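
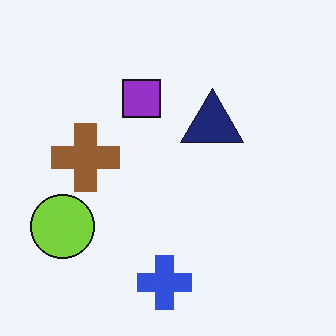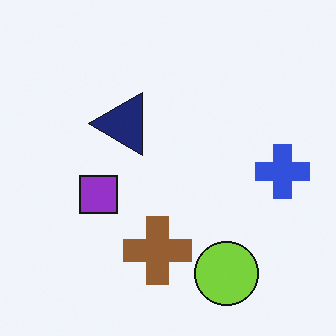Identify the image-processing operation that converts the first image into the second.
It was rotated 90° counter-clockwise.

The lime circle sits in the bottom-left of the first image and the bottom-right of the second — consistent with a whole-image 90° counter-clockwise rotation.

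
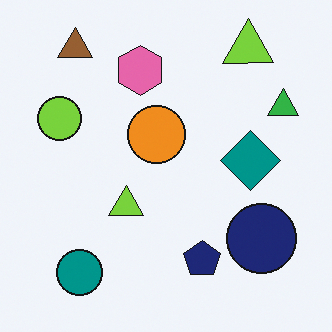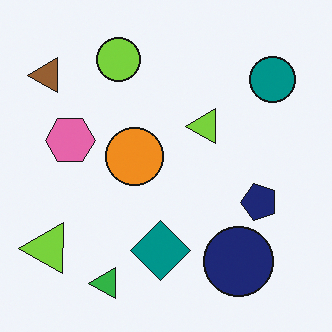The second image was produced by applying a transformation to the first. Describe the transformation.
The transformation is: transposed (reflected across the top-left ↔ bottom-right diagonal).

Shapes have swapped their row and column positions — what was in the top-right is now in the bottom-left — a diagonal reflection.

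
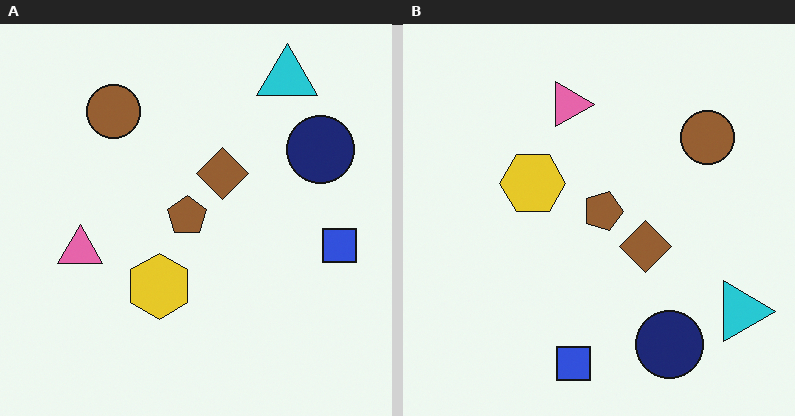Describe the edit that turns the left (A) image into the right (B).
The transformation is: rotated 90° clockwise.

The cyan triangle sits in the top-right of the left (A) image and the bottom-right of the right (B) — consistent with a whole-image 90° clockwise rotation.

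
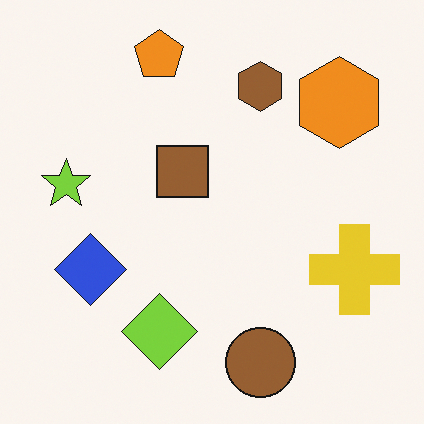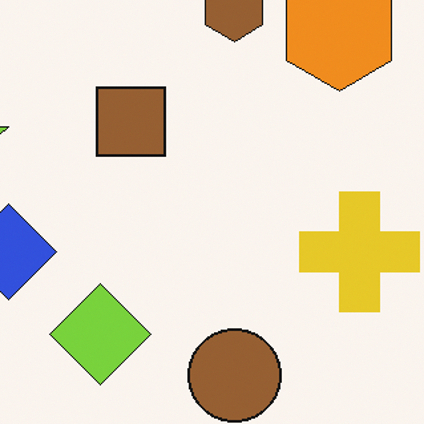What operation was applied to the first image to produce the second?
The image was cropped to a modestly smaller region and rescaled.

The visible shapes are larger and the field of view is narrower; shapes near the original edges may be partly or wholly outside the frame — a crop-and-rescale.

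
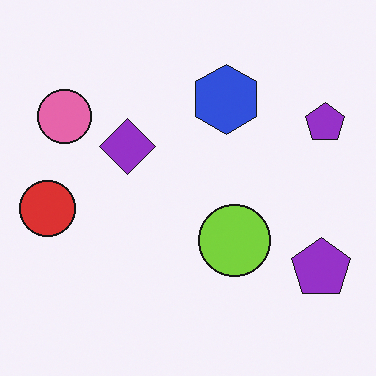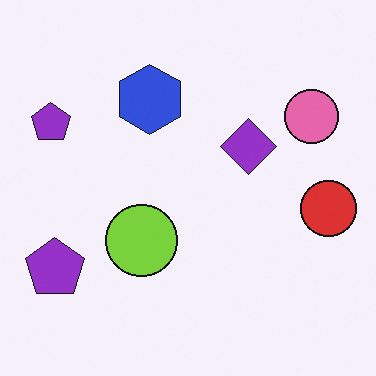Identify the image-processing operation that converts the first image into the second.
It was flipped horizontally (left ↔ right).

The red circle is in the left of the first image and the right of the second — shapes on opposite sides of the vertical midline have swapped in a mirror flip.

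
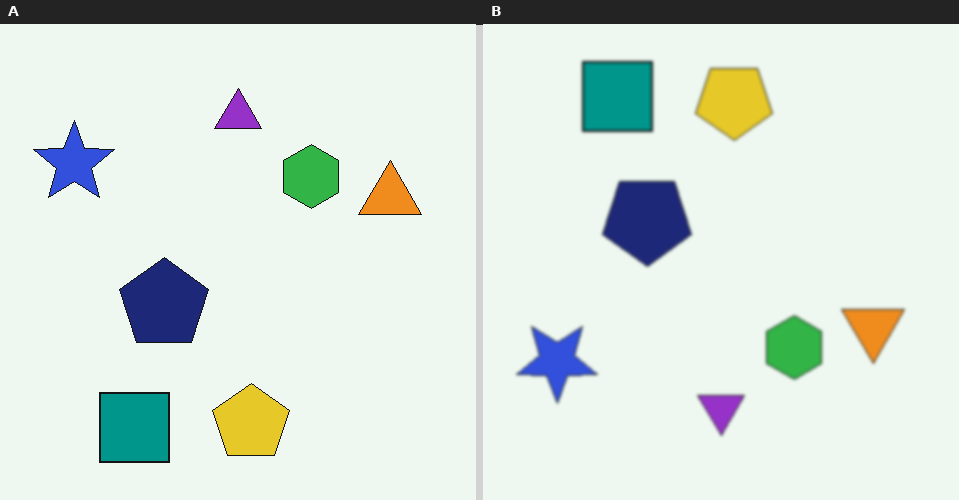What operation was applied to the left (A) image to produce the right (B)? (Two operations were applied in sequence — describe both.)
The image was given a subtle gaussian blur, then flipped vertically (top ↔ bottom).

Shape edges and outlines are uniformly softened across the whole image. The teal square is in the bottom-left of the left (A) image and the top-left of the right (B) — shapes on opposite sides of the horizontal midline have swapped in a mirror flip.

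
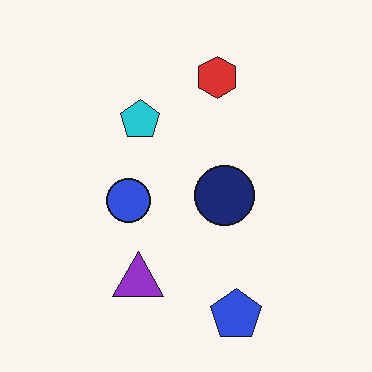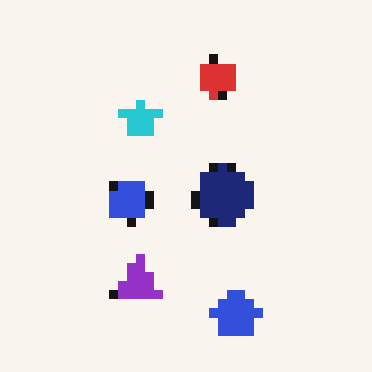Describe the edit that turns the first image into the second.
This is the original image heavily pixelated into large blocks.

Shapes are reduced to large square blocks; fine edges and outlines are lost — a downscale-then-upscale (mosaic) effect.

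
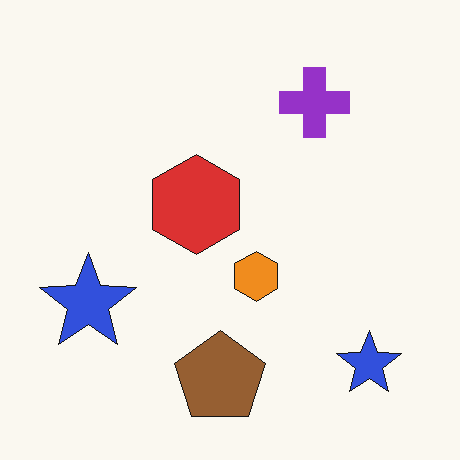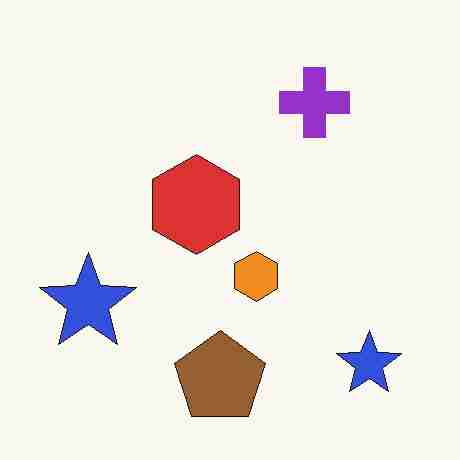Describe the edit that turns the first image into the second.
The transformation is: heavily JPEG-compressed with obvious blocking artifacts.

Blocky 8×8 compression artifacts appear around shape edges and the flat background shows ringing — characteristic JPEG degradation.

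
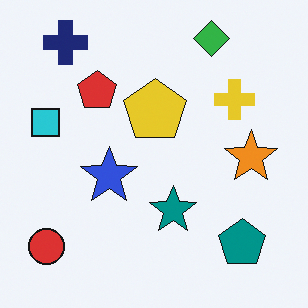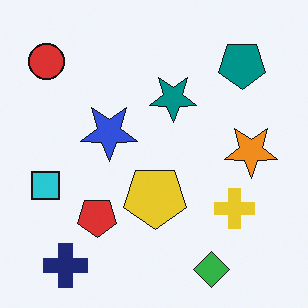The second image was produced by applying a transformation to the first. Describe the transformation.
This is the original image flipped vertically (top ↔ bottom).

The green diamond is in the top-right of the first image and the bottom-right of the second — shapes on opposite sides of the horizontal midline have swapped in a mirror flip.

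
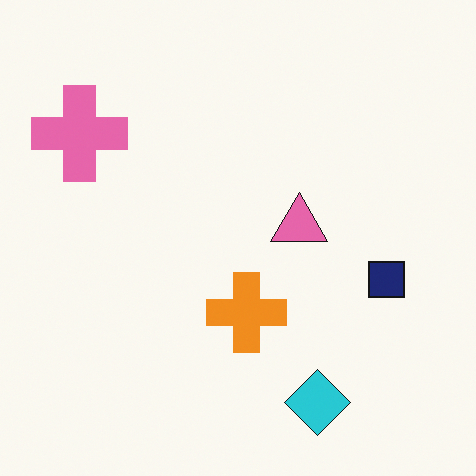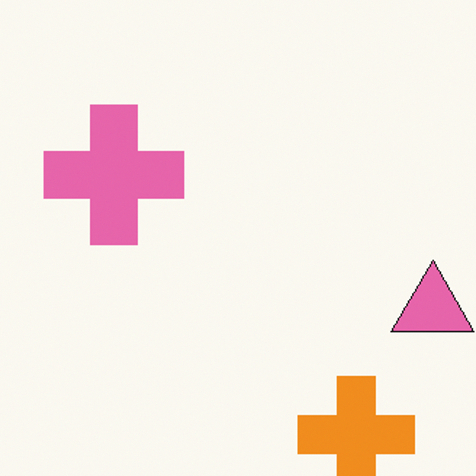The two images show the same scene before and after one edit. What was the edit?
The image was cropped to a modestly smaller region and rescaled.

The visible shapes are larger and the field of view is narrower; shapes near the original edges may be partly or wholly outside the frame — a crop-and-rescale.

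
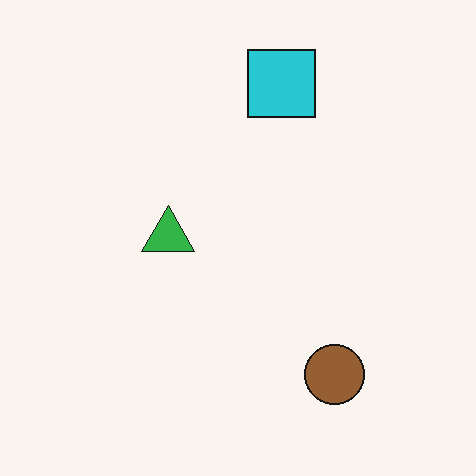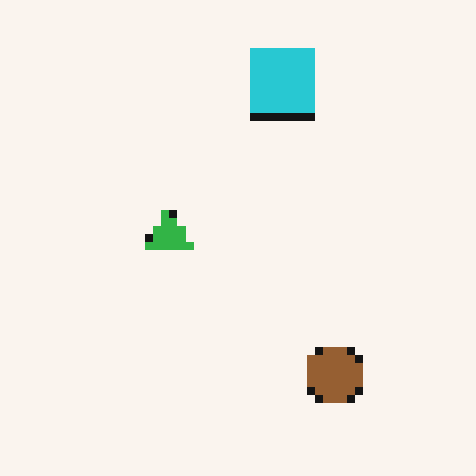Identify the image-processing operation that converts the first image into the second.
The second image is the first pixelated into visible square blocks.

Shapes are reduced to large square blocks; fine edges and outlines are lost — a downscale-then-upscale (mosaic) effect.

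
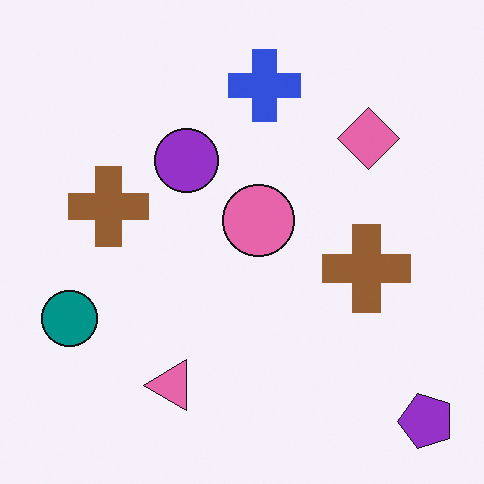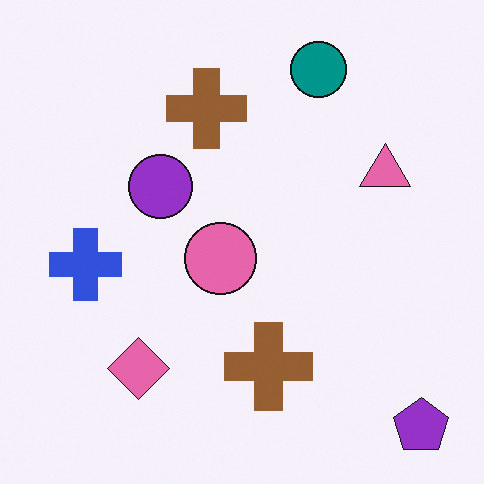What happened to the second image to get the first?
The first image is the second transposed (reflected across the top-left ↔ bottom-right diagonal).

Shapes have swapped their row and column positions — what was in the top-right is now in the bottom-left — a diagonal reflection.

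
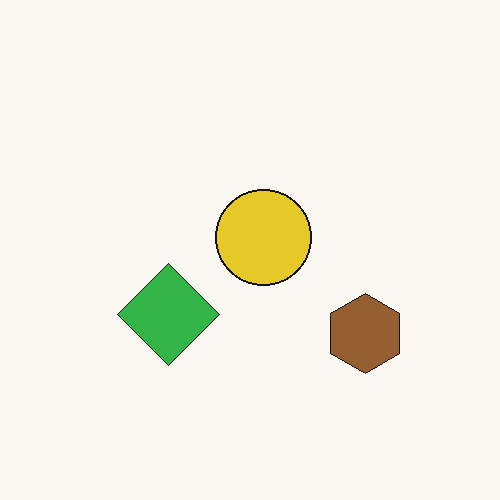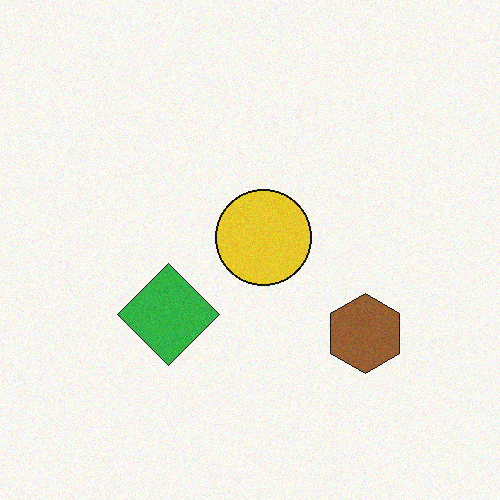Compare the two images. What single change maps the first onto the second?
It was degraded with subtle gaussian noise.

Random speckle covers the whole image, including the flat background.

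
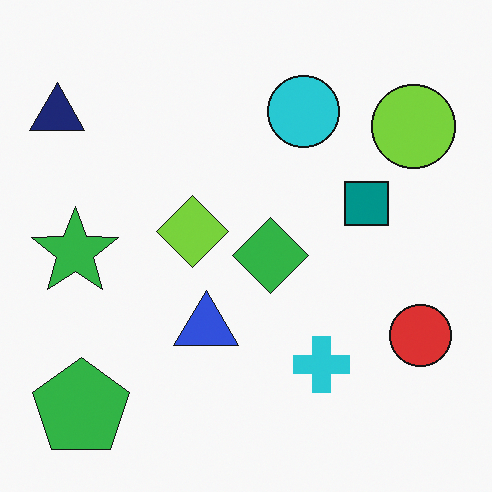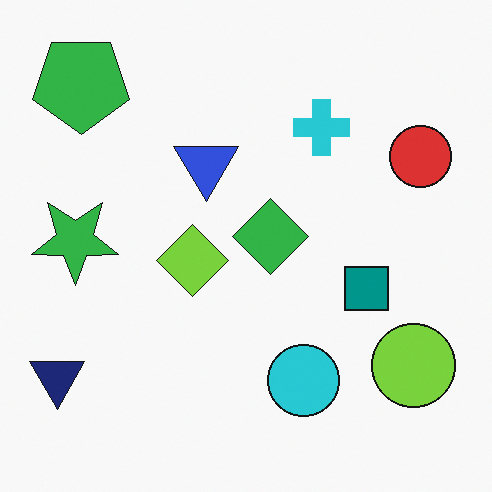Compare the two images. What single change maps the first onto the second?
This is the original image flipped vertically (top ↔ bottom).

The green pentagon is in the bottom-left of the first image and the top-left of the second — shapes on opposite sides of the horizontal midline have swapped in a mirror flip.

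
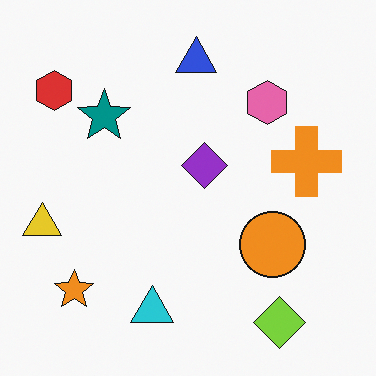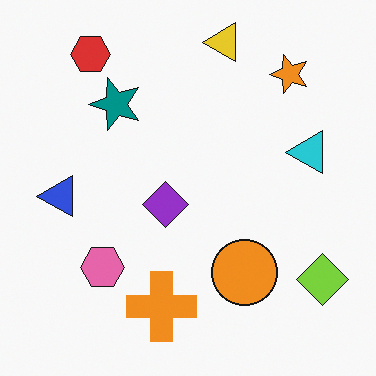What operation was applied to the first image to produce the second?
The second image is the first transposed (reflected across the top-left ↔ bottom-right diagonal).

Shapes have swapped their row and column positions — what was in the top-right is now in the bottom-left — a diagonal reflection.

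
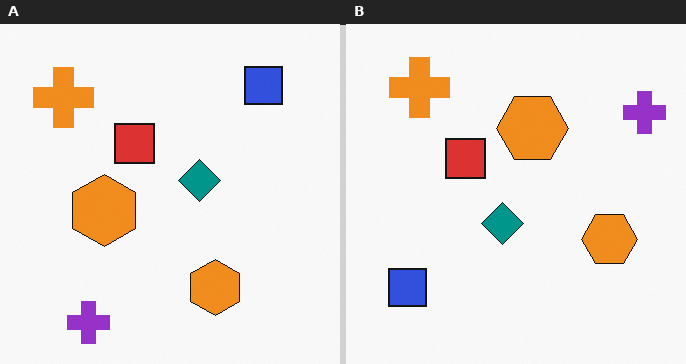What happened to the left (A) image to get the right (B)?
The image was transposed (reflected across the top-left ↔ bottom-right diagonal).

Shapes have swapped their row and column positions — what was in the top-right is now in the bottom-left — a diagonal reflection.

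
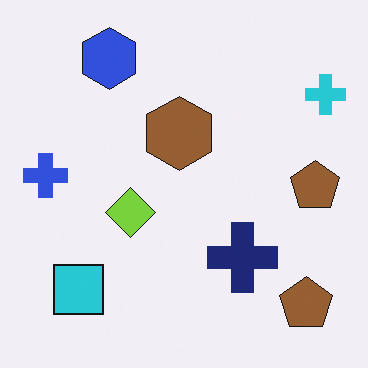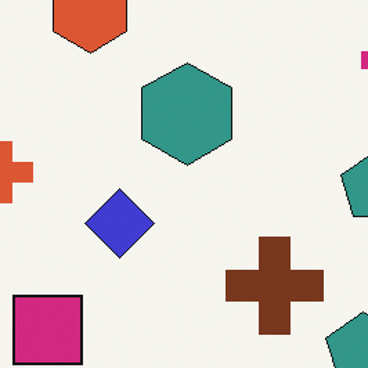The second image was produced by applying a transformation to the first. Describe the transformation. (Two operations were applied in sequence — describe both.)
It was cropped slightly and scaled back up, then hue-shifted through roughly a third of the color wheel.

The visible shapes are larger and the field of view is narrower; shapes near the original edges may be partly or wholly outside the frame — a crop-and-rescale. Every shape's color has rotated by the same amount around the hue wheel — a uniform hue shift.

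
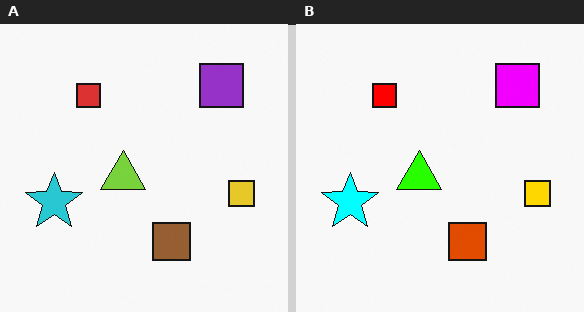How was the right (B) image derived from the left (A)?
This is the original image heavily oversaturated.

All colors are more vivid — a global saturation change.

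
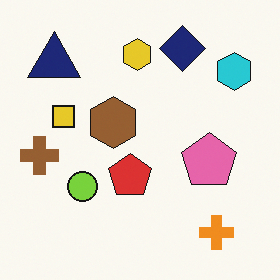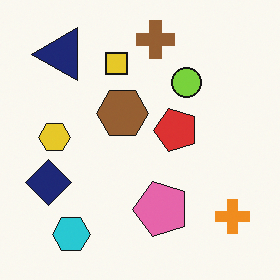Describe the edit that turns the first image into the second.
The second image is the first transposed (reflected across the top-left ↔ bottom-right diagonal).

Shapes have swapped their row and column positions — what was in the top-right is now in the bottom-left — a diagonal reflection.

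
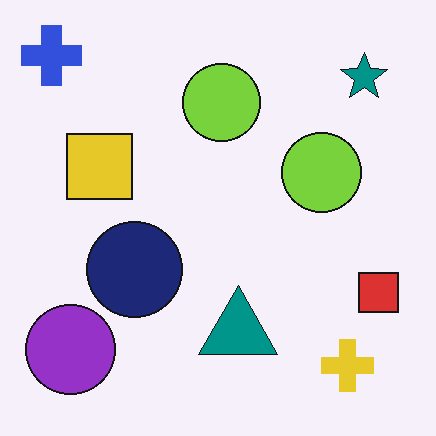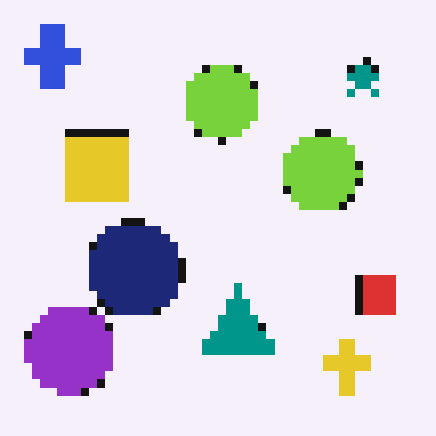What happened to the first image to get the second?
It was moderately pixelated.

Shapes are reduced to large square blocks; fine edges and outlines are lost — a downscale-then-upscale (mosaic) effect.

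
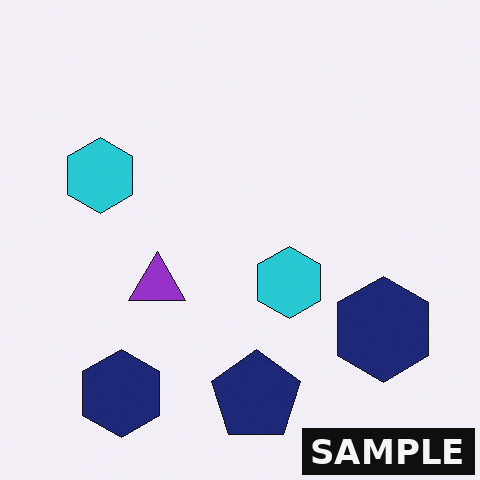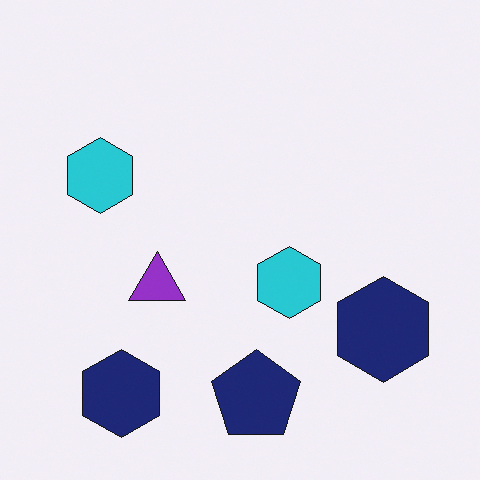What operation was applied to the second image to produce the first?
Watermarked with the text "SAMPLE" in the lower-right corner.

A dark label reading "SAMPLE" appears in the lower-right corner.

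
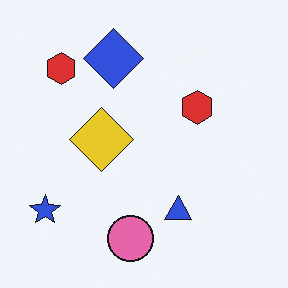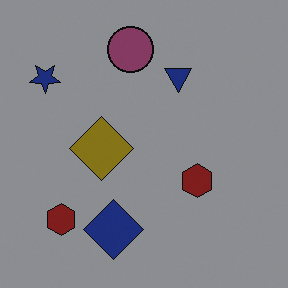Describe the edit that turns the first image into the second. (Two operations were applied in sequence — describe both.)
This is the original image noticeably darkened, then flipped vertically (top ↔ bottom).

Every pixel — background and shapes alike — is uniformly darkened. The pink circle is in the bottom of the first image and the top of the second — shapes on opposite sides of the horizontal midline have swapped in a mirror flip.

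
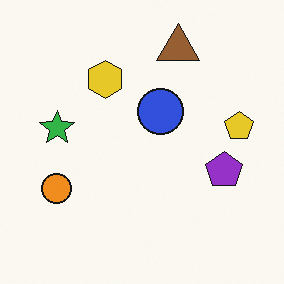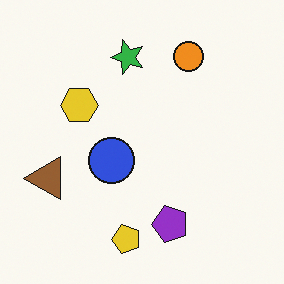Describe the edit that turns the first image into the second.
The transformation is: transposed (reflected across the top-left ↔ bottom-right diagonal).

Shapes have swapped their row and column positions — what was in the top-right is now in the bottom-left — a diagonal reflection.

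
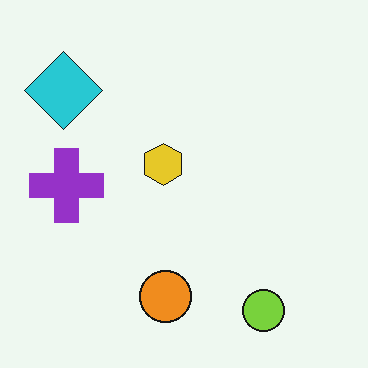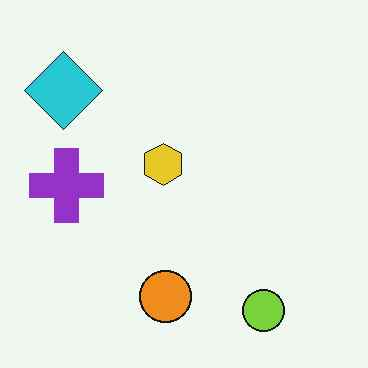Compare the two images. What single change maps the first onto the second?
JPEG-compressed with visible artifacts.

Blocky 8×8 compression artifacts appear around shape edges and the flat background shows ringing — characteristic JPEG degradation.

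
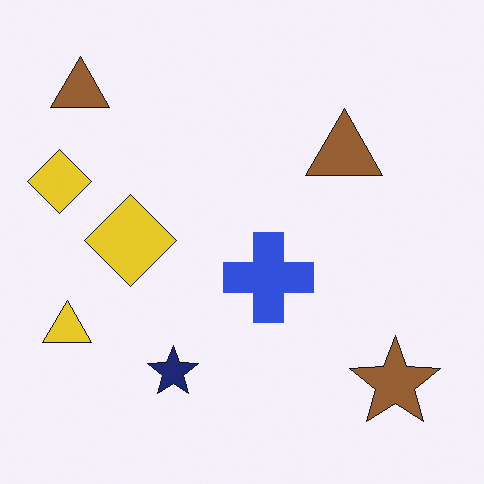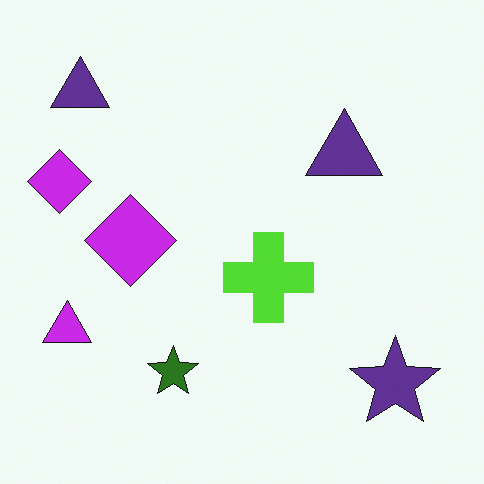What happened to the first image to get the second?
This is the original image hue-shifted by a large amount.

Every shape's color has rotated by the same amount around the hue wheel — a uniform hue shift.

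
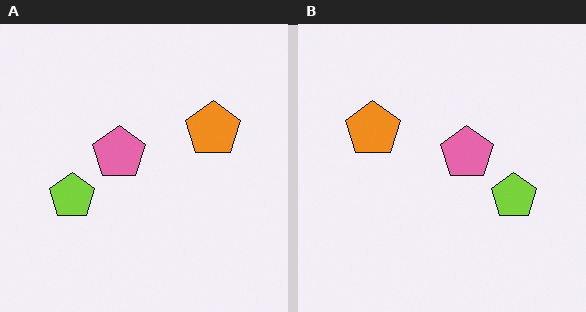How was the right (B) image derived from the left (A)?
The image was flipped horizontally (left ↔ right).

The lime pentagon is in the left of the left (A) image and the right of the right (B) — shapes on opposite sides of the vertical midline have swapped in a mirror flip.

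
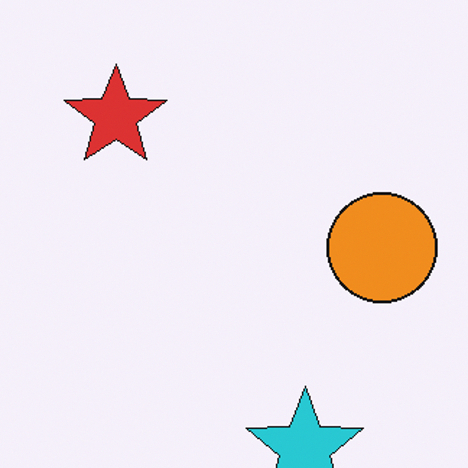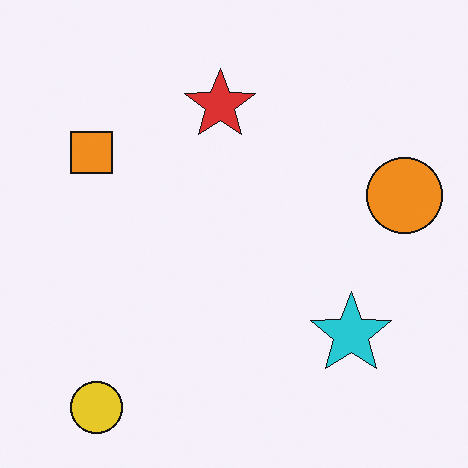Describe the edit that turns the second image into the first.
The transformation is: cropped slightly and scaled back up.

The visible shapes are larger and the field of view is narrower; shapes near the original edges may be partly or wholly outside the frame — a crop-and-rescale.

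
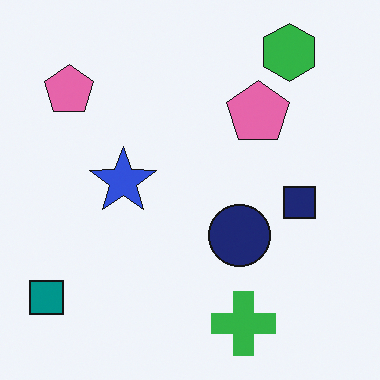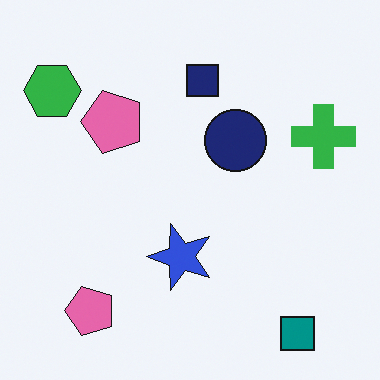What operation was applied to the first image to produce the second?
The second image is the first rotated 90° counter-clockwise.

The teal square sits in the bottom-left of the first image and the bottom-right of the second — consistent with a whole-image 90° counter-clockwise rotation.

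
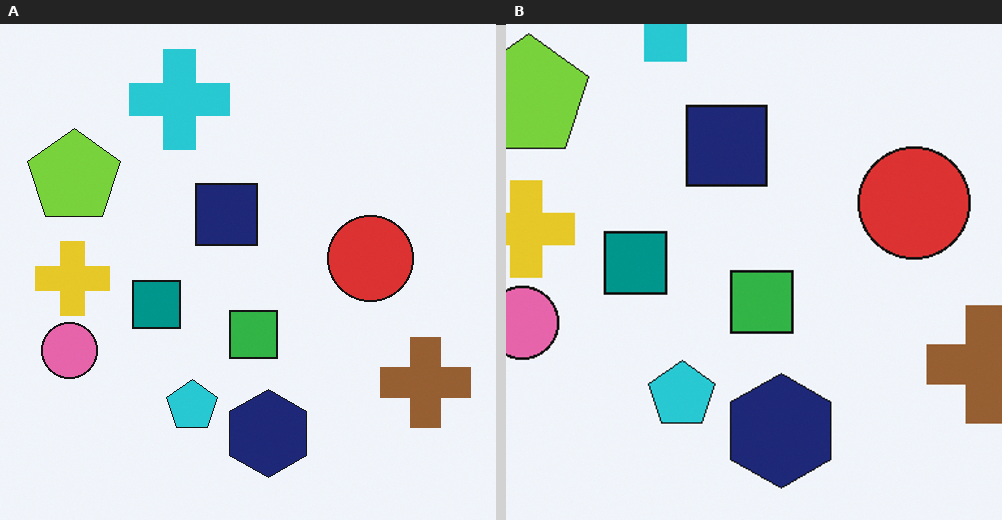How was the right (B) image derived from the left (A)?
Cropped slightly and scaled back up.

The visible shapes are larger and the field of view is narrower; shapes near the original edges may be partly or wholly outside the frame — a crop-and-rescale.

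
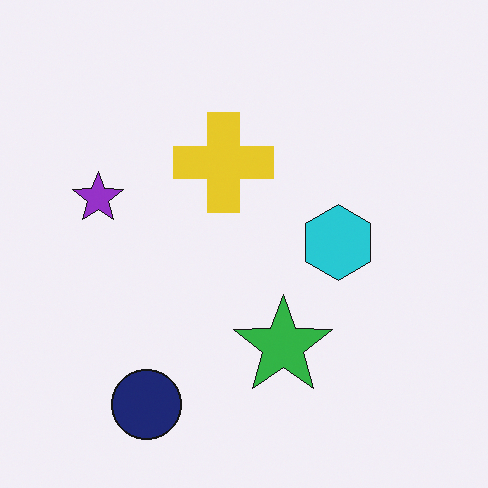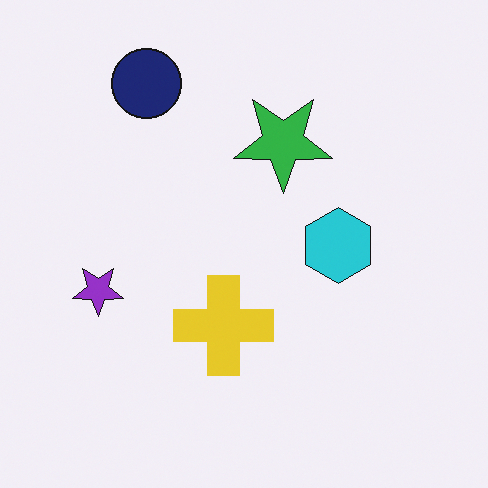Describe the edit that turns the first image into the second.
The second image is the first flipped vertically (top ↔ bottom).

The navy circle is in the bottom-left of the first image and the top-left of the second — shapes on opposite sides of the horizontal midline have swapped in a mirror flip.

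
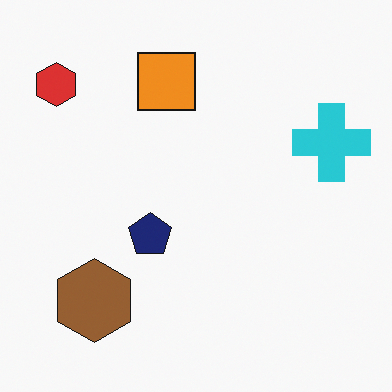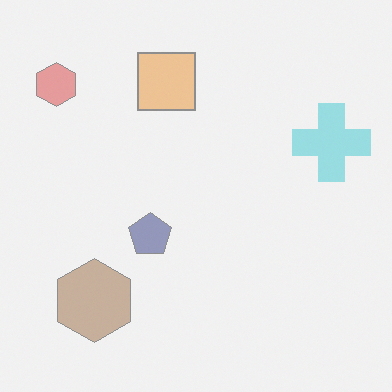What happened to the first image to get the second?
The transformation is: washed out (contrast reduced).

Tones are pushed toward mid-grey across the whole image — a global contrast change.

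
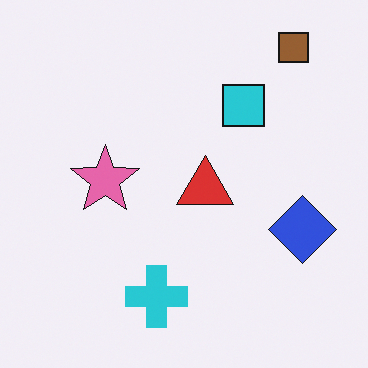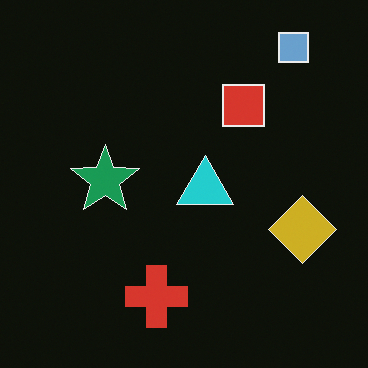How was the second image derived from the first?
Color-inverted (negative).

The light background has become dark and every shape's color is its complement — a photographic negative.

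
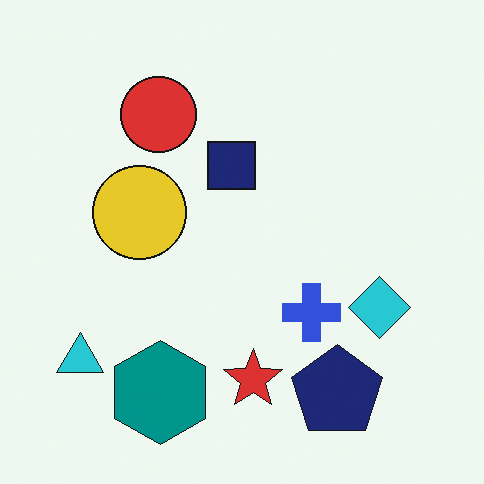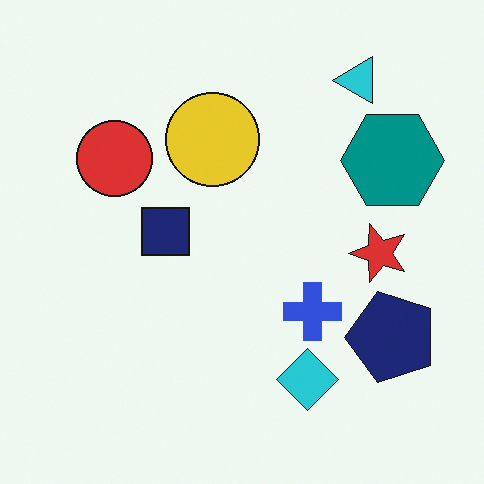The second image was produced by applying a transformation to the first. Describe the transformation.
This is the original image transposed (reflected across the top-left ↔ bottom-right diagonal).

Shapes have swapped their row and column positions — what was in the top-right is now in the bottom-left — a diagonal reflection.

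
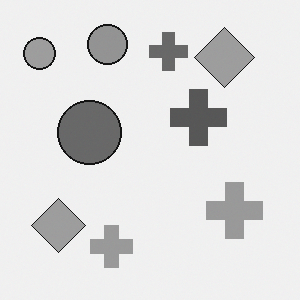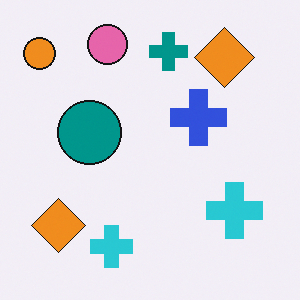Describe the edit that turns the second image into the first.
It was converted to grayscale.

All color is removed — every shape is now a shade of grey.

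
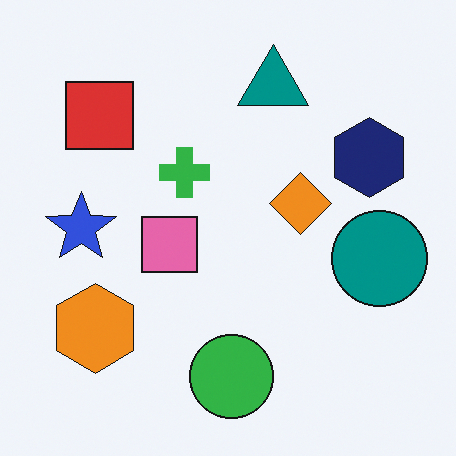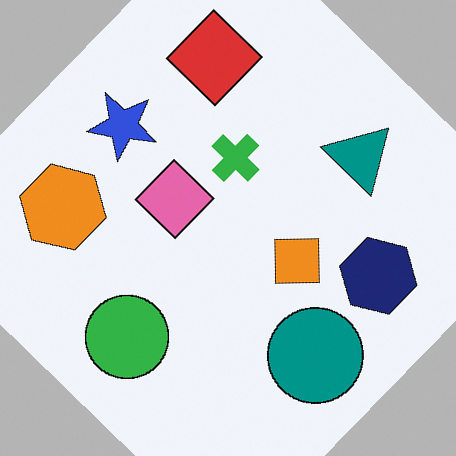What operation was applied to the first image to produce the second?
The second image is the first rotated clockwise by a large amount — several tens of degrees.

Every shape is tilted by the same angle and the image corners show triangular fill wedges — a whole-image rotation by a non-right angle.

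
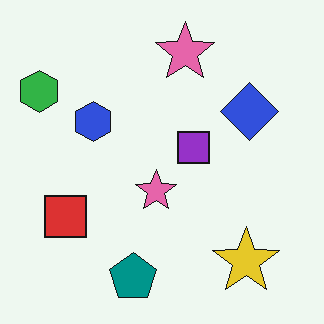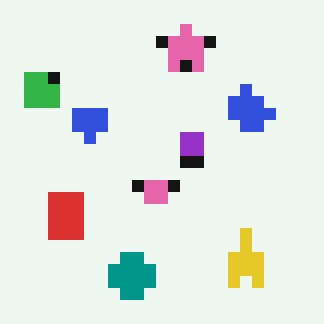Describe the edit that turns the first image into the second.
The second image is the first coarsely pixelated.

Shapes are reduced to large square blocks; fine edges and outlines are lost — a downscale-then-upscale (mosaic) effect.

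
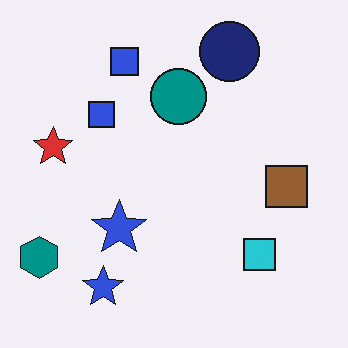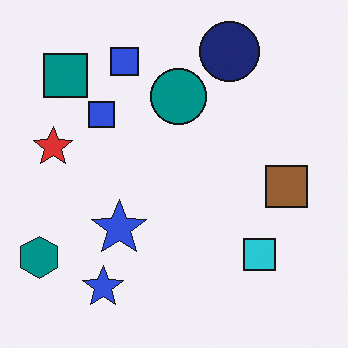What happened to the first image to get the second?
The transformation is: overlaid with an additional teal square.

A teal square appears in the second image that is absent from the first.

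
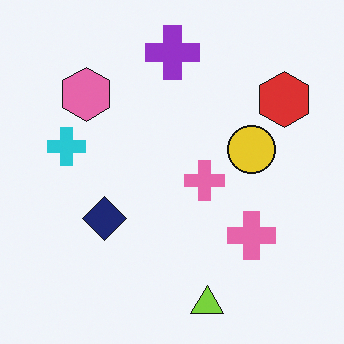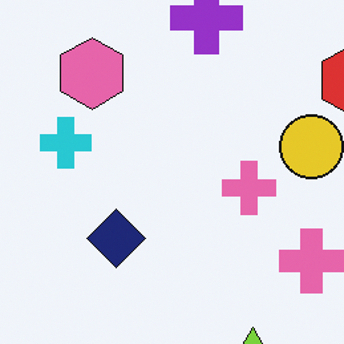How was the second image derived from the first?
The image was cropped slightly and scaled back up.

The visible shapes are larger and the field of view is narrower; shapes near the original edges may be partly or wholly outside the frame — a crop-and-rescale.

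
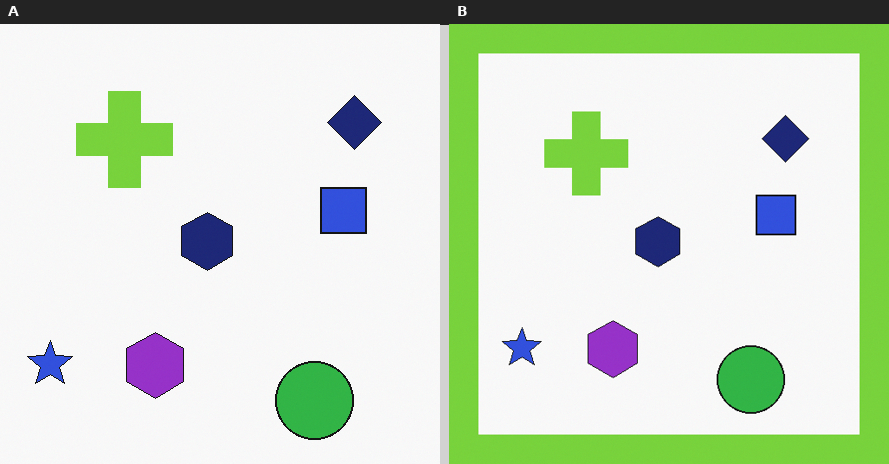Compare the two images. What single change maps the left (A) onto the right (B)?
The right (B) image is the left (A) framed with a lime border.

A solid lime frame runs around the edge of the right (B) image, with the content slightly shrunk inside it.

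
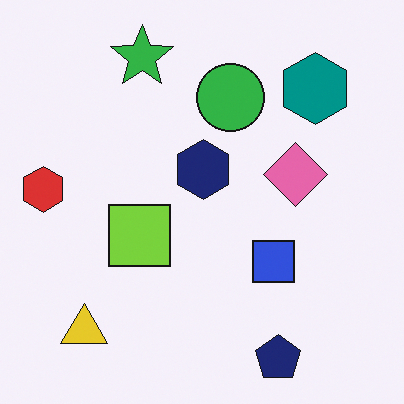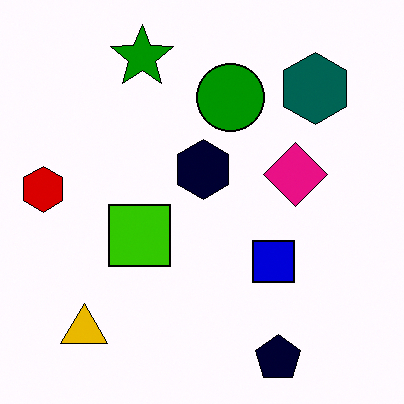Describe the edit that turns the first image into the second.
The transformation is: given much higher contrast.

Tones are pushed away from mid-grey across the whole image — a global contrast change.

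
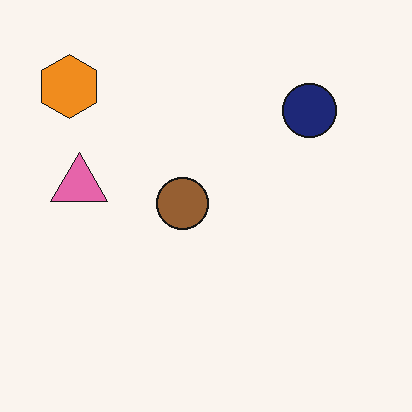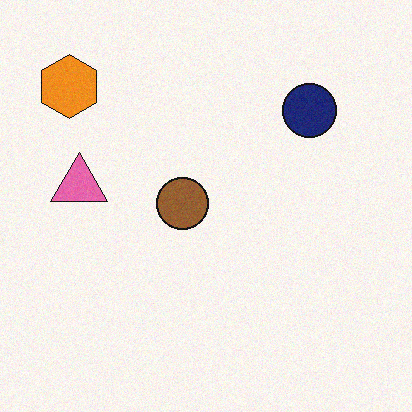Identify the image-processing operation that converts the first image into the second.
This is the original image degraded with a light layer of grain.

Random speckle covers the whole image, including the flat background.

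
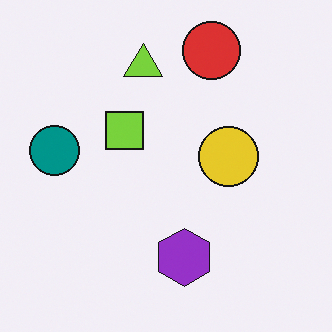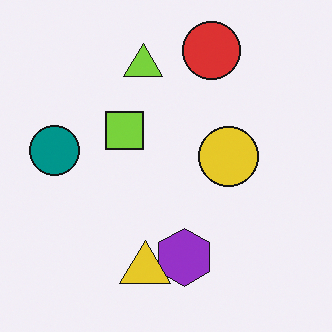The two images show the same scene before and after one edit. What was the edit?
Overlaid with an additional yellow triangle.

A yellow triangle appears in the second image that is absent from the first.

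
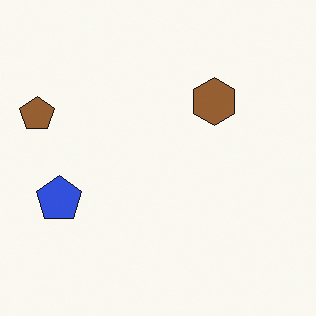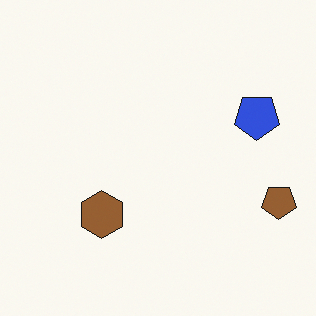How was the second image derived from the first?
The transformation is: rotated 180°.

The brown pentagon sits in the left of the first image and the right of the second — consistent with a whole-image 180° rotation.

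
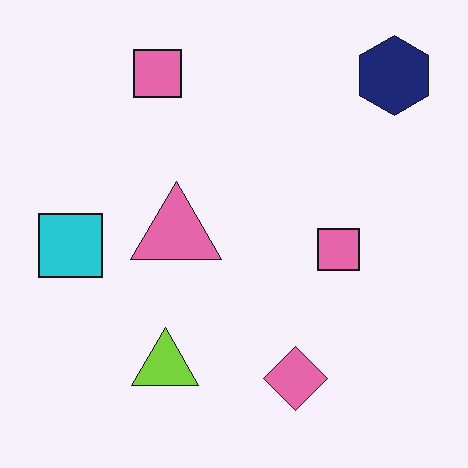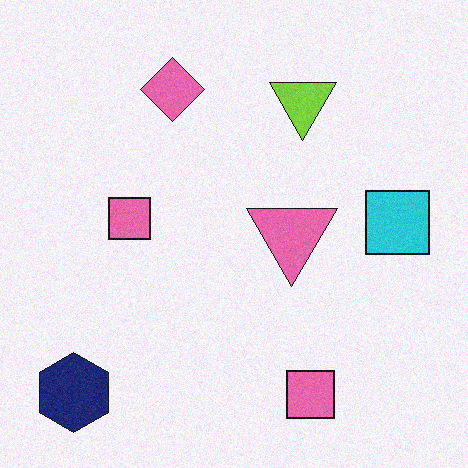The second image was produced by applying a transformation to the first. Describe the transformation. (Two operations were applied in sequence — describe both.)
This is the original image rotated 180°, then degraded with subtle gaussian noise.

The navy hexagon sits in the top-right of the first image and the bottom-left of the second — consistent with a whole-image 180° rotation. Random speckle covers the whole image, including the flat background.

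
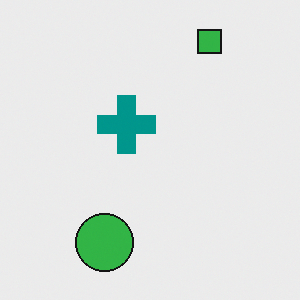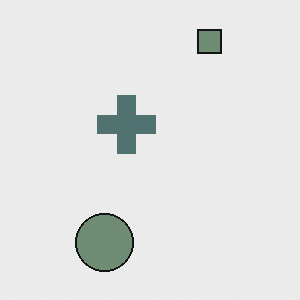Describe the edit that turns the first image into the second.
This is the original image heavily desaturated.

All colors are more muted and greyish — a global saturation change.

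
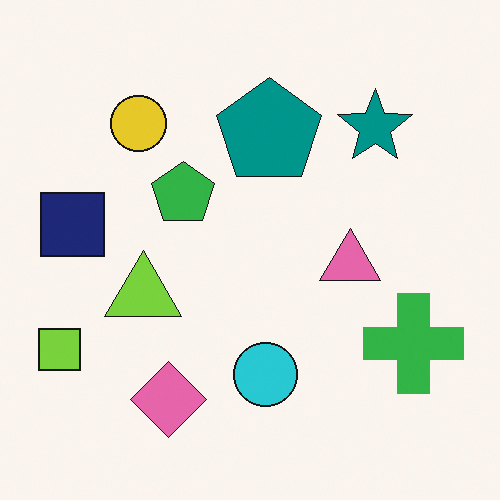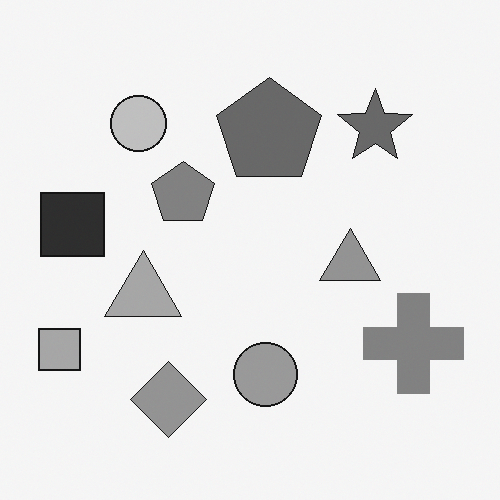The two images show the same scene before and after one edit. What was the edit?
The image was converted to grayscale.

All color is removed — every shape is now a shade of grey.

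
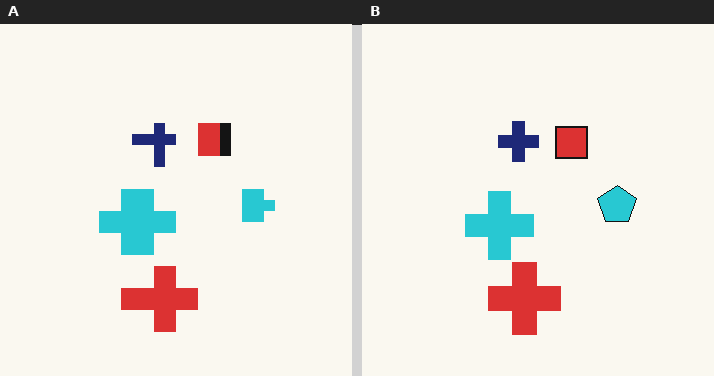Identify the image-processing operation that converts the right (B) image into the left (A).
The transformation is: heavily pixelated into large blocks.

Shapes are reduced to large square blocks; fine edges and outlines are lost — a downscale-then-upscale (mosaic) effect.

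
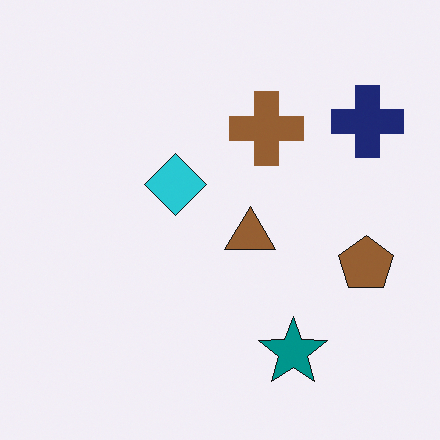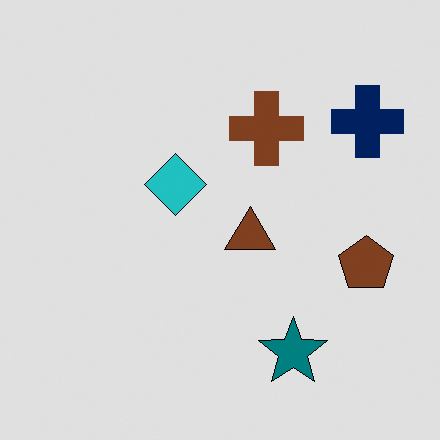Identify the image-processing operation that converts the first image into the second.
Posterized to a reduced palette.

Each flat color has snapped to a coarser quantized level — most visibly, the near-white background has dropped to a flat grey.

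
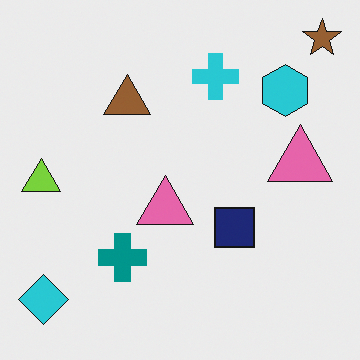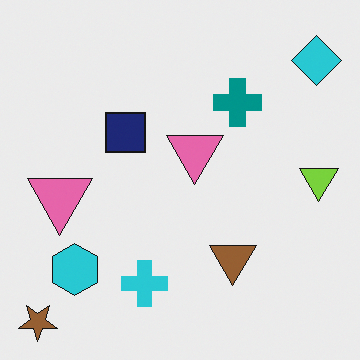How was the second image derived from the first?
The transformation is: rotated 180°.

The brown star sits in the top-right of the first image and the bottom-left of the second — consistent with a whole-image 180° rotation.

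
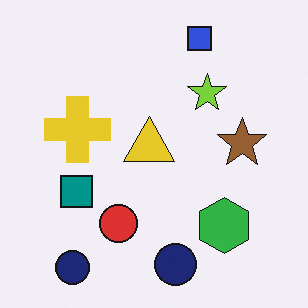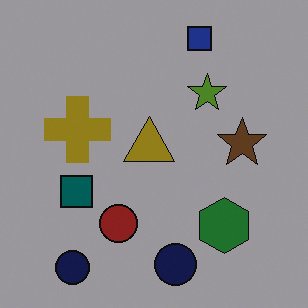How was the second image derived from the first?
This is the original image noticeably darkened.

Every pixel — background and shapes alike — is uniformly darkened.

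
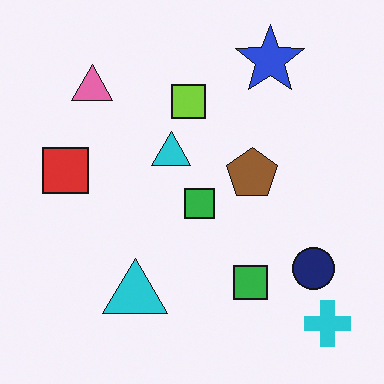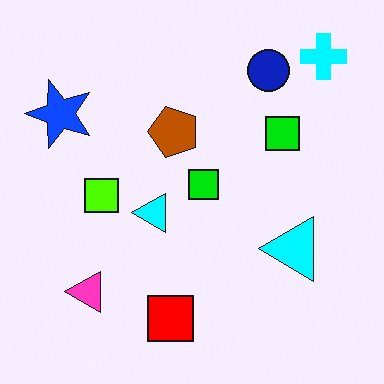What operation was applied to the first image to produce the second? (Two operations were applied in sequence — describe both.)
It was made much more vivid (saturation change), then rotated 90° counter-clockwise.

All colors are more vivid — a global saturation change. The cyan cross sits in the bottom-right of the first image and the top-right of the second — consistent with a whole-image 90° counter-clockwise rotation.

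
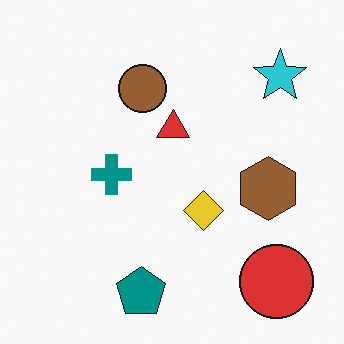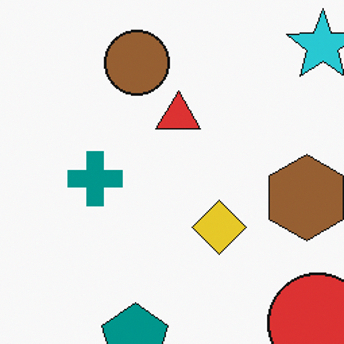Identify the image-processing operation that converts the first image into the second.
The transformation is: cropped to a modestly smaller region and rescaled.

The visible shapes are larger and the field of view is narrower; shapes near the original edges may be partly or wholly outside the frame — a crop-and-rescale.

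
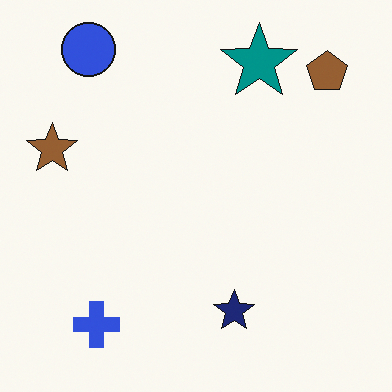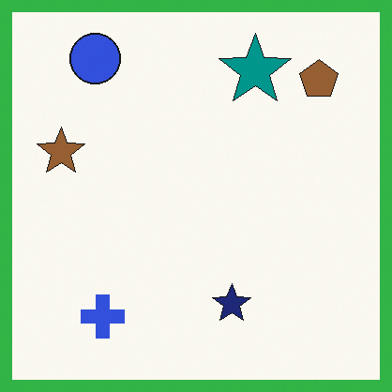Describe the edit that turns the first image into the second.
It was framed with a green border.

A solid green frame runs around the edge of the second image, with the content slightly shrunk inside it.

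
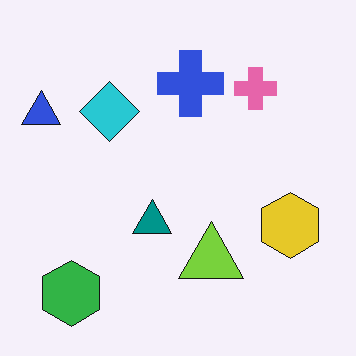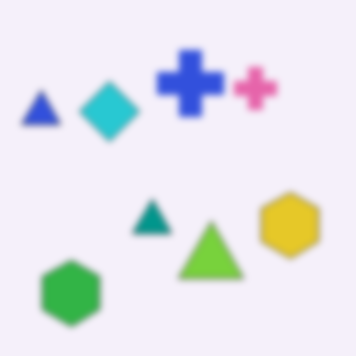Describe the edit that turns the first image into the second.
Noticeably gaussian-blurred.

Shape edges and outlines are uniformly softened across the whole image.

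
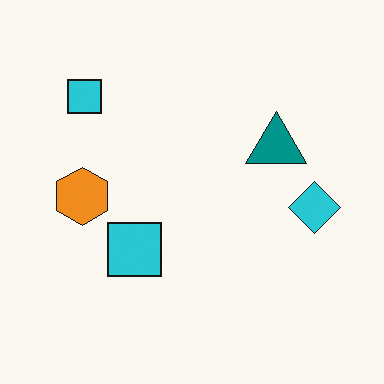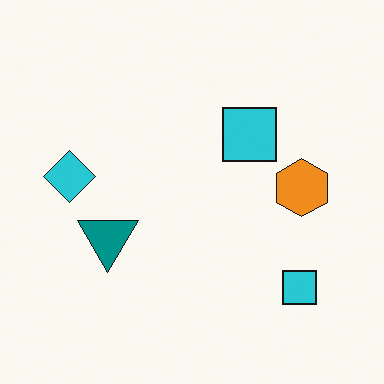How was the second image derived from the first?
This is the original image rotated 180°.

The cyan diamond sits in the right of the first image and the left of the second — consistent with a whole-image 180° rotation.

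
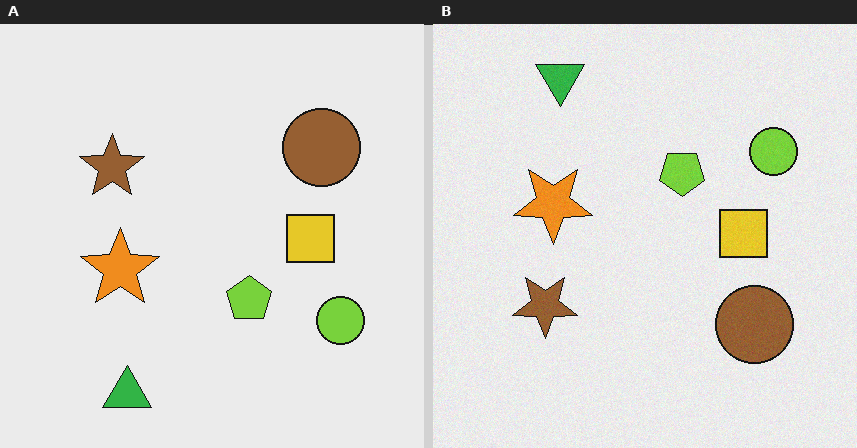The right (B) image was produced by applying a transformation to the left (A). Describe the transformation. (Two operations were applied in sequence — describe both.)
The transformation is: flipped vertically (top ↔ bottom), then degraded with a light layer of grain.

The green triangle is in the bottom-left of the left (A) image and the top-left of the right (B) — shapes on opposite sides of the horizontal midline have swapped in a mirror flip. Random speckle covers the whole image, including the flat background.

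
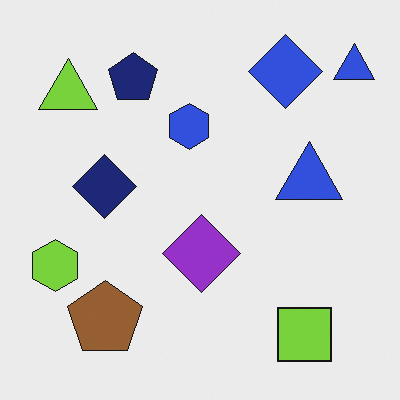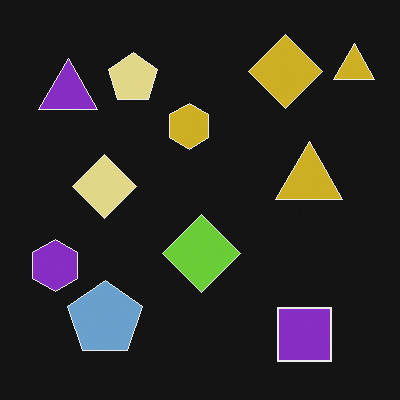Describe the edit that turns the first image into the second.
The transformation is: color-inverted (negative).

The light background has become dark and every shape's color is its complement — a photographic negative.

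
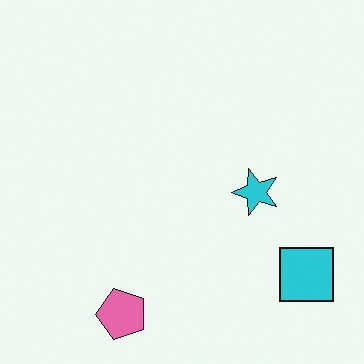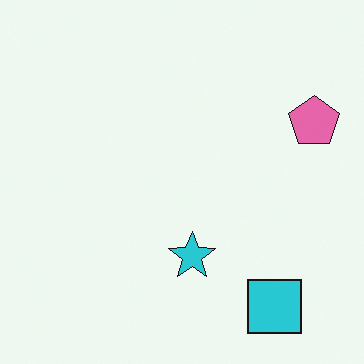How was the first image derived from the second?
The first image is the second transposed (reflected across the top-left ↔ bottom-right diagonal).

Shapes have swapped their row and column positions — what was in the top-right is now in the bottom-left — a diagonal reflection.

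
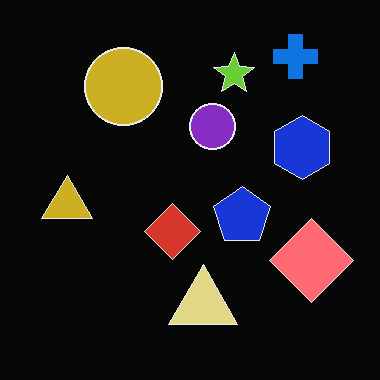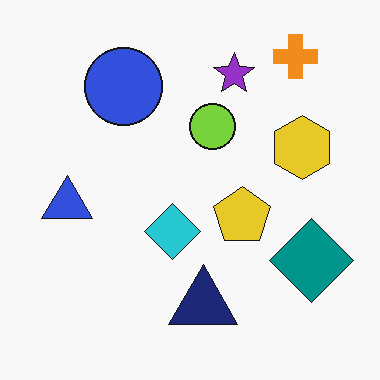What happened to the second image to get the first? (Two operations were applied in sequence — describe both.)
It was given moderate JPEG compression, then color-inverted (negative).

Blocky 8×8 compression artifacts appear around shape edges and the flat background shows ringing — characteristic JPEG degradation. The light background has become dark and every shape's color is its complement — a photographic negative.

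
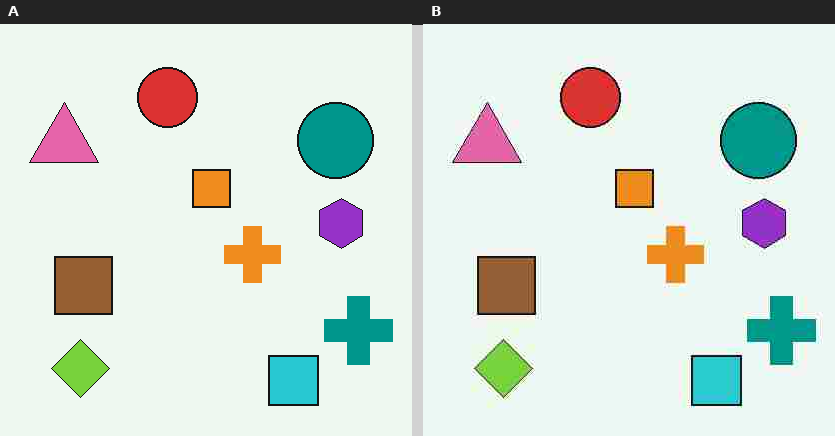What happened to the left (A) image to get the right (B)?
It was heavily JPEG-compressed with obvious blocking artifacts.

Blocky 8×8 compression artifacts appear around shape edges and the flat background shows ringing — characteristic JPEG degradation.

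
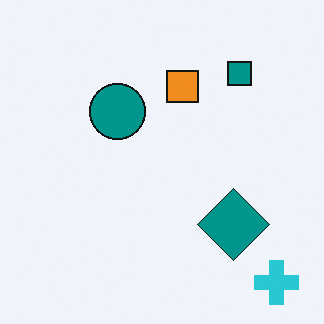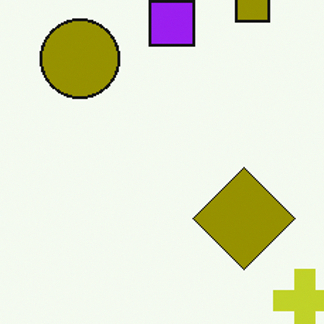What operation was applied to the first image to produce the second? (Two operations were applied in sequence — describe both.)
It was cropped slightly and scaled back up, then hue-shifted through roughly half the color wheel.

The visible shapes are larger and the field of view is narrower; shapes near the original edges may be partly or wholly outside the frame — a crop-and-rescale. Every shape's color has rotated by the same amount around the hue wheel — a uniform hue shift.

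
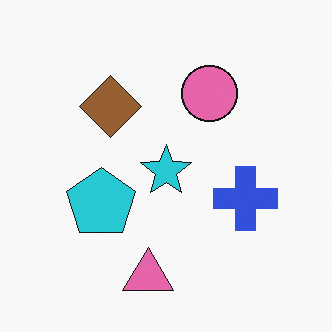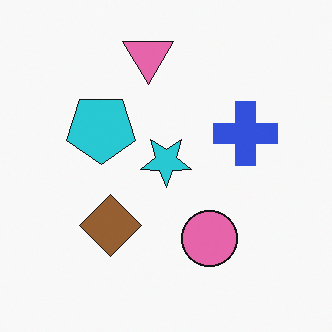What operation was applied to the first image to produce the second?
Flipped vertically (top ↔ bottom).

The pink triangle is in the bottom of the first image and the top of the second — shapes on opposite sides of the horizontal midline have swapped in a mirror flip.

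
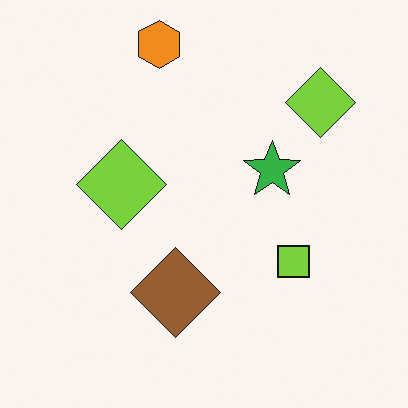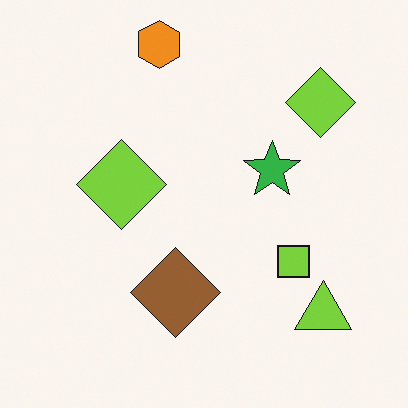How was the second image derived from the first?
This is the original image overlaid with an additional lime triangle.

A lime triangle appears in the second image that is absent from the first.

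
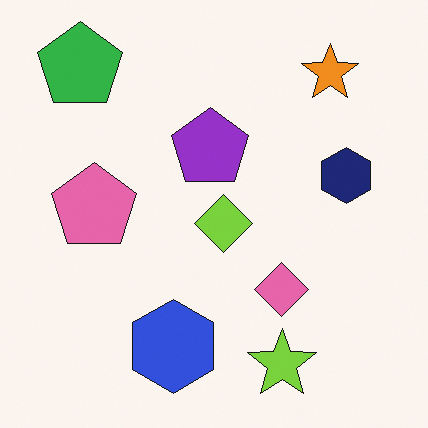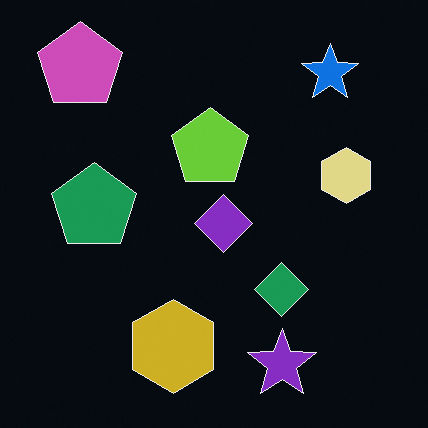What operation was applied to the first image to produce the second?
Color-inverted (negative).

The light background has become dark and every shape's color is its complement — a photographic negative.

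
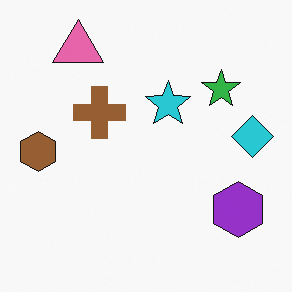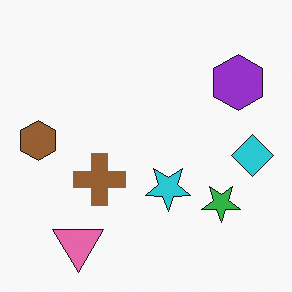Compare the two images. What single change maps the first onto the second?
The transformation is: flipped vertically (top ↔ bottom).

The pink triangle is in the top-left of the first image and the bottom-left of the second — shapes on opposite sides of the horizontal midline have swapped in a mirror flip.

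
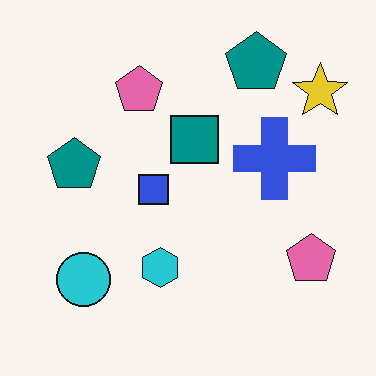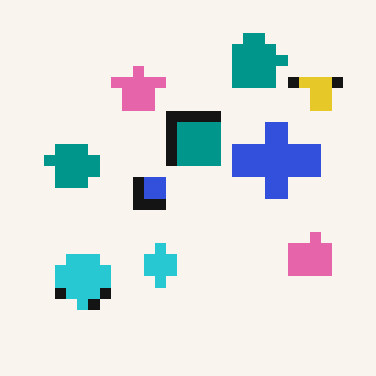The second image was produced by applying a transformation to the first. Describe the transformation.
The second image is the first coarsely pixelated.

Shapes are reduced to large square blocks; fine edges and outlines are lost — a downscale-then-upscale (mosaic) effect.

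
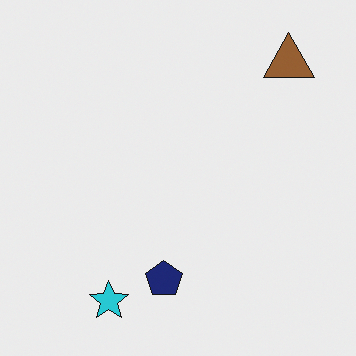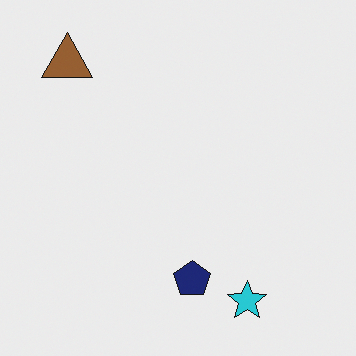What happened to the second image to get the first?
It was flipped horizontally (left ↔ right).

The brown triangle is in the top-left of the second image and the top-right of the first — shapes on opposite sides of the vertical midline have swapped in a mirror flip.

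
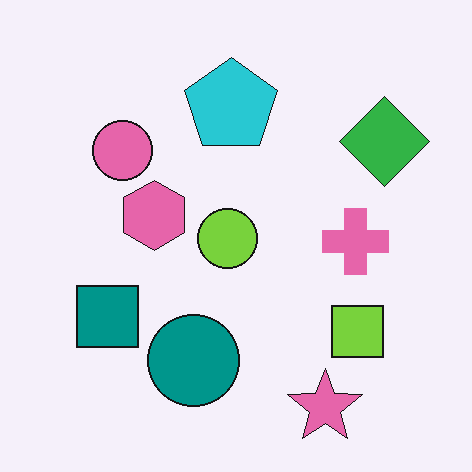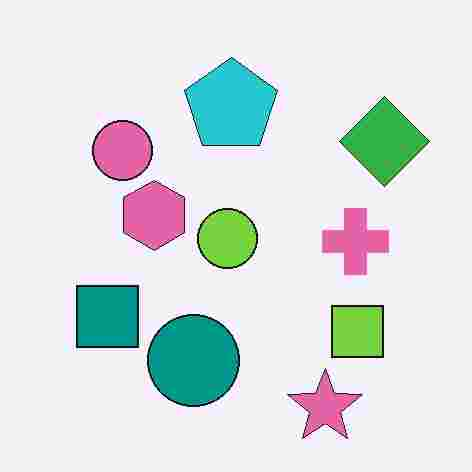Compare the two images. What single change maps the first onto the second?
It was heavily JPEG-compressed with obvious blocking artifacts.

Blocky 8×8 compression artifacts appear around shape edges and the flat background shows ringing — characteristic JPEG degradation.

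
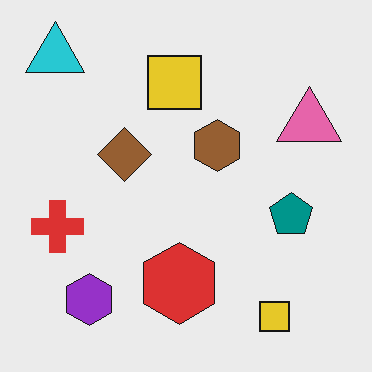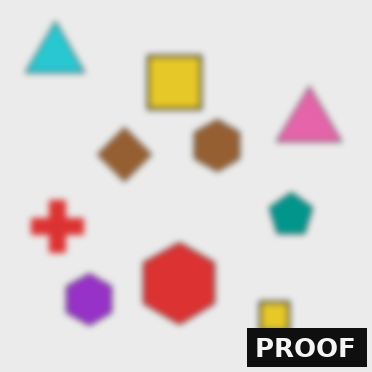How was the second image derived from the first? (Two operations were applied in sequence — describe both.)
It was moderately blurred, then watermarked with the text "PROOF" in the lower-right corner.

Shape edges and outlines are uniformly softened across the whole image. A dark label reading "PROOF" appears in the lower-right corner.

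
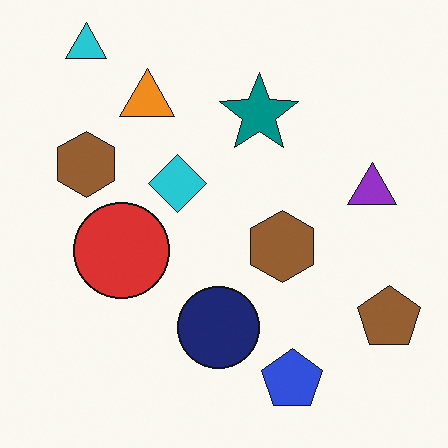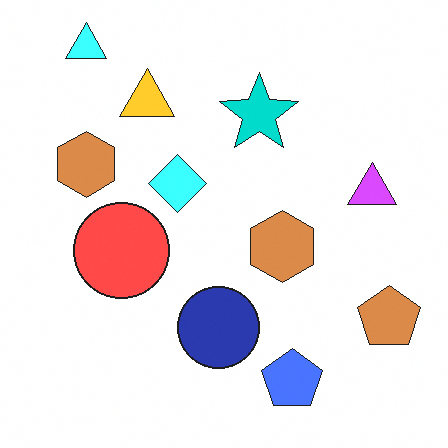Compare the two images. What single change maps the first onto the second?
Brightened a lot.

Every pixel — background and shapes alike — is uniformly brightened.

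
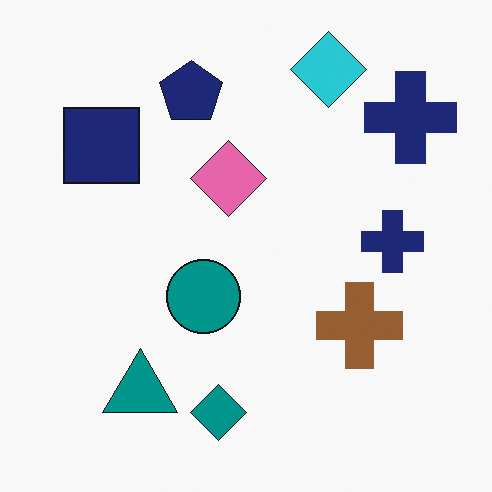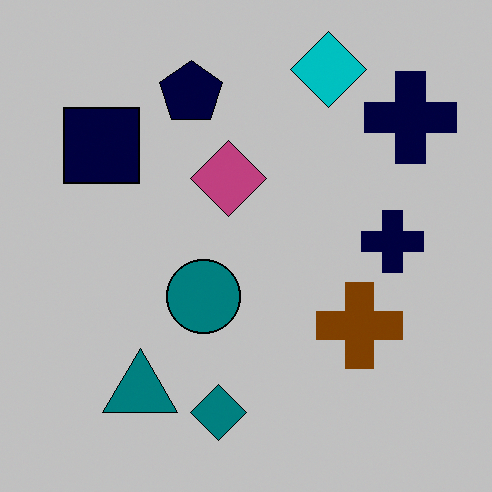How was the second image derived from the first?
This is the original image heavily posterized to just a handful of flat colors.

Each flat color has snapped to a coarser quantized level — most visibly, the near-white background has dropped to a flat grey.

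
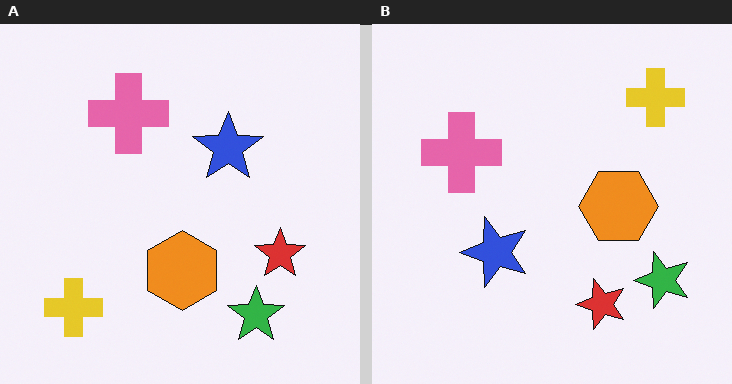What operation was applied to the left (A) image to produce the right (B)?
This is the original image transposed (reflected across the top-left ↔ bottom-right diagonal).

Shapes have swapped their row and column positions — what was in the top-right is now in the bottom-left — a diagonal reflection.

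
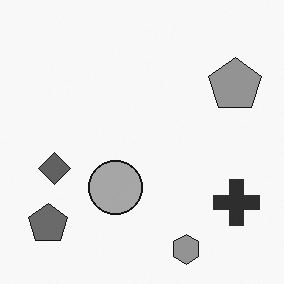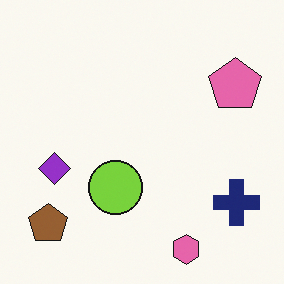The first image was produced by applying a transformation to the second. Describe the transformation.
It was converted to grayscale.

All color is removed — every shape is now a shade of grey.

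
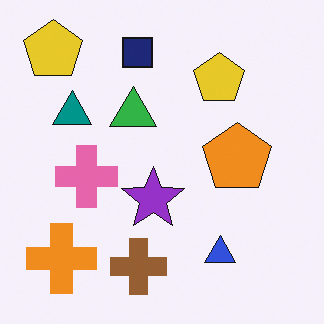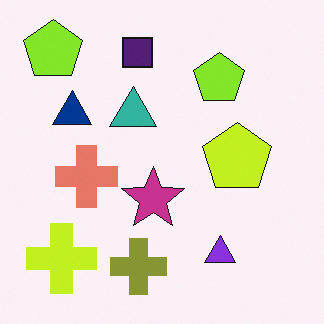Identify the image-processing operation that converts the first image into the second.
The second image is the first hue-shifted by a small amount.

Every shape's color has rotated by the same amount around the hue wheel — a uniform hue shift.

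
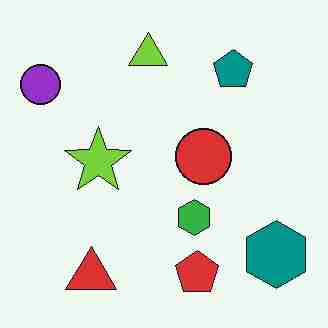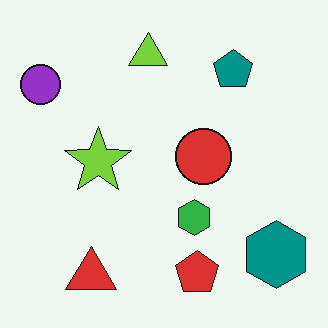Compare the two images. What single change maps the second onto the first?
It was heavily JPEG-compressed with obvious blocking artifacts.

Blocky 8×8 compression artifacts appear around shape edges and the flat background shows ringing — characteristic JPEG degradation.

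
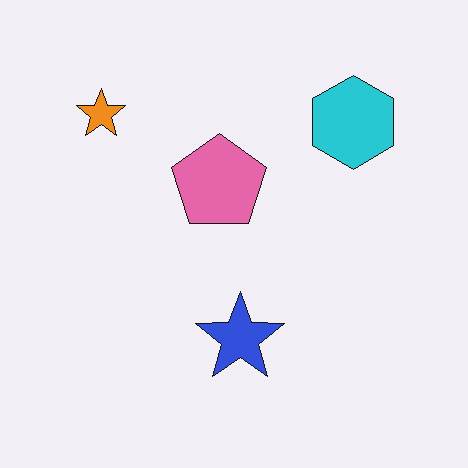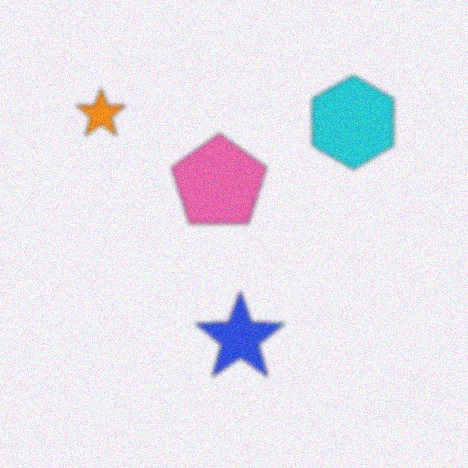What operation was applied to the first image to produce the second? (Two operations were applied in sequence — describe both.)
The transformation is: slightly softened, then degraded with subtle gaussian noise.

Shape edges and outlines are uniformly softened across the whole image. Random speckle covers the whole image, including the flat background.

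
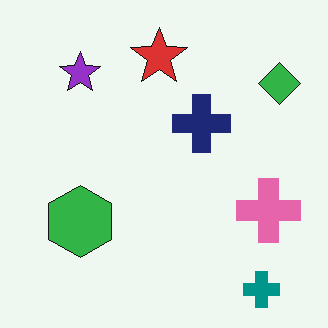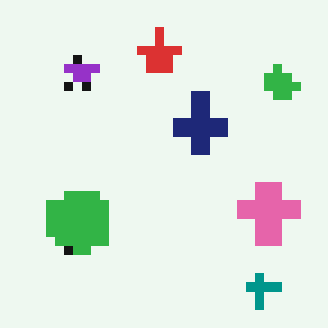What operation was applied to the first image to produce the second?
This is the original image heavily pixelated into large blocks.

Shapes are reduced to large square blocks; fine edges and outlines are lost — a downscale-then-upscale (mosaic) effect.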